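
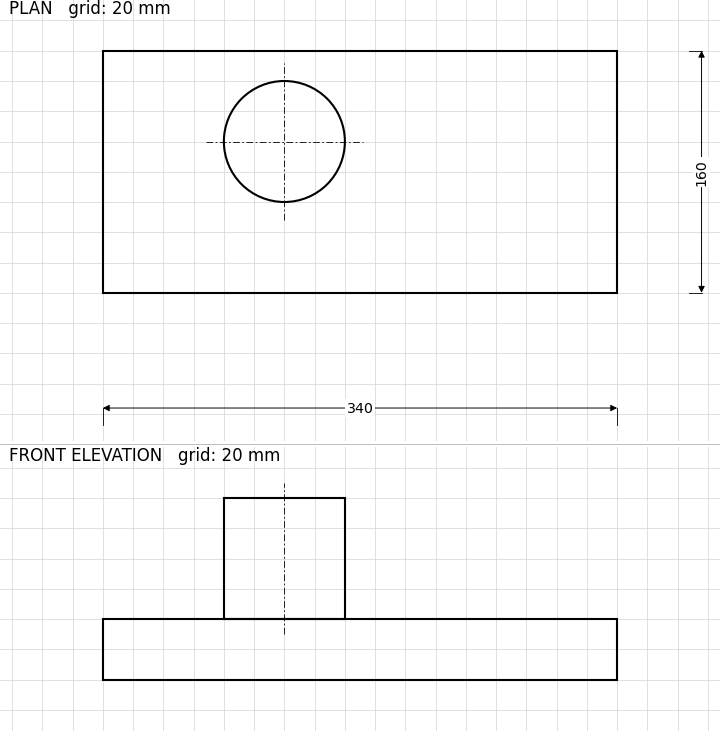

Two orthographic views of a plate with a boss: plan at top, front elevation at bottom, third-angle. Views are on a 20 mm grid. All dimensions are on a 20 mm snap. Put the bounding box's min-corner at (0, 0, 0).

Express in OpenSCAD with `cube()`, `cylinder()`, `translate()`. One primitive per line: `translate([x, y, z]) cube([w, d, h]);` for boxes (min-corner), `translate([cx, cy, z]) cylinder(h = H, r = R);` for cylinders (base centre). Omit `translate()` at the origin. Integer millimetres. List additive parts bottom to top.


cube([340, 160, 40]);
translate([120, 100, 40]) cylinder(h = 80, r = 40);


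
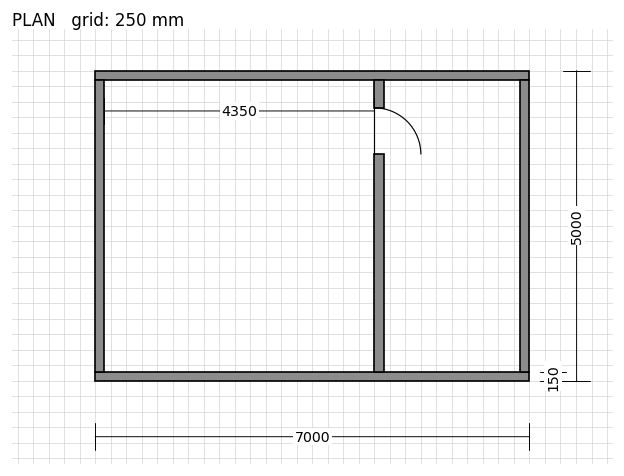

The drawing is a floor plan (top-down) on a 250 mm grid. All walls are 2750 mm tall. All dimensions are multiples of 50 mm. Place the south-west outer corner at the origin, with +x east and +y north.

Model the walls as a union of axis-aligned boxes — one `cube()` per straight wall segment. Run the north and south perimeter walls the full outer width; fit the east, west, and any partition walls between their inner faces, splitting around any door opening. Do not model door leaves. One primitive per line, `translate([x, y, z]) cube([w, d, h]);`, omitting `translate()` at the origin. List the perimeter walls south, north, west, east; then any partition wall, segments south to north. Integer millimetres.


cube([7000, 150, 2750]);
translate([0, 4850, 0]) cube([7000, 150, 2750]);
translate([0, 150, 0]) cube([150, 4700, 2750]);
translate([6850, 150, 0]) cube([150, 4700, 2750]);
translate([4500, 150, 0]) cube([150, 3500, 2750]);
translate([4500, 4400, 0]) cube([150, 450, 2750]);


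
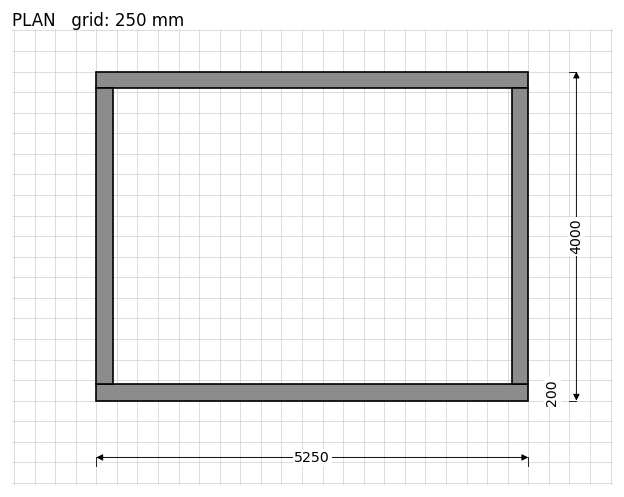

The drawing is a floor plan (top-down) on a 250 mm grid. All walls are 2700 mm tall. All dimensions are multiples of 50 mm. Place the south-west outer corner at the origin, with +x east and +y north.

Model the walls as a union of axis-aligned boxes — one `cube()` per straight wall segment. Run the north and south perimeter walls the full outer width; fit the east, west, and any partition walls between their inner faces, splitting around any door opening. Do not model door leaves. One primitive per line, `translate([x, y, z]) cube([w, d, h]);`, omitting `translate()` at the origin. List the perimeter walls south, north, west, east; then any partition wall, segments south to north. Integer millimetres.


cube([5250, 200, 2700]);
translate([0, 3800, 0]) cube([5250, 200, 2700]);
translate([0, 200, 0]) cube([200, 3600, 2700]);
translate([5050, 200, 0]) cube([200, 3600, 2700]);


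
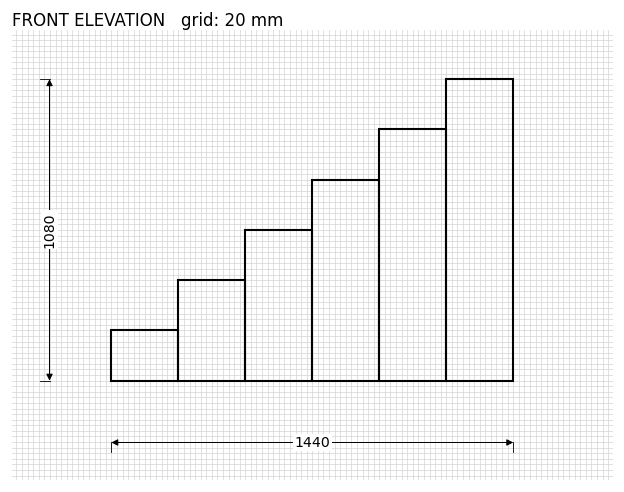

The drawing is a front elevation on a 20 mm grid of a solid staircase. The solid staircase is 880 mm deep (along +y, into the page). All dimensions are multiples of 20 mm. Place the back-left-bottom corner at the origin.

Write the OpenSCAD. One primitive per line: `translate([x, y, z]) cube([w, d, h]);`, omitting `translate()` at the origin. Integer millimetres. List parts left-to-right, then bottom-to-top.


cube([240, 880, 180]);
translate([240, 0, 0]) cube([240, 880, 360]);
translate([480, 0, 0]) cube([240, 880, 540]);
translate([720, 0, 0]) cube([240, 880, 720]);
translate([960, 0, 0]) cube([240, 880, 900]);
translate([1200, 0, 0]) cube([240, 880, 1080]);


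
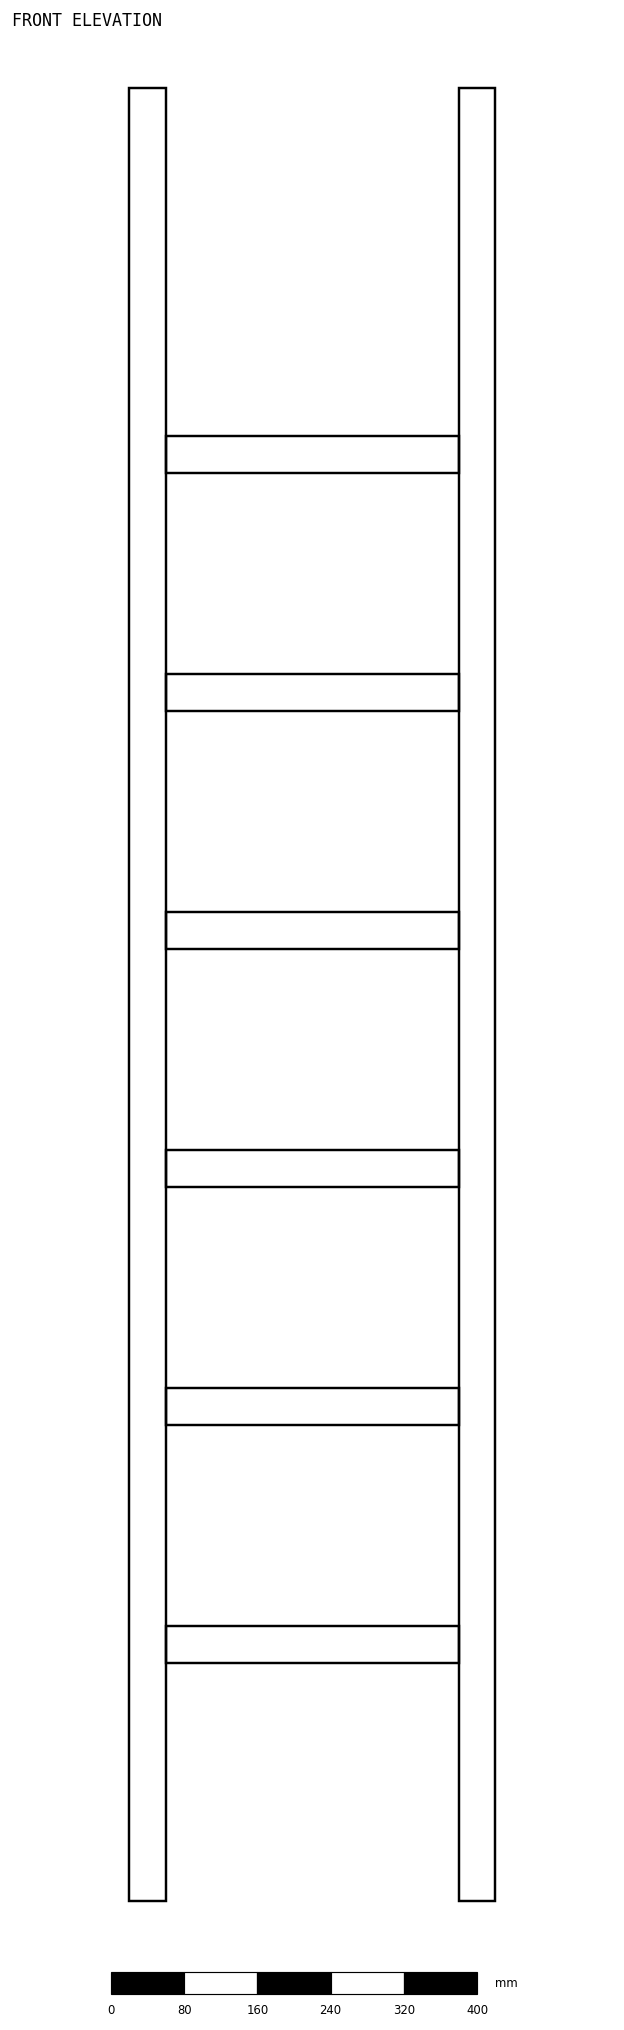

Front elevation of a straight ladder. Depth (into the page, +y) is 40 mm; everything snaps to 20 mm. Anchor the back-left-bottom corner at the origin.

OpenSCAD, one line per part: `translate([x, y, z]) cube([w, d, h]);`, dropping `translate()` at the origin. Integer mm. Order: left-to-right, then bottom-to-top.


cube([40, 40, 1980]);
translate([40, 0, 260]) cube([320, 40, 40]);
translate([40, 0, 520]) cube([320, 40, 40]);
translate([40, 0, 780]) cube([320, 40, 40]);
translate([40, 0, 1040]) cube([320, 40, 40]);
translate([40, 0, 1300]) cube([320, 40, 40]);
translate([40, 0, 1560]) cube([320, 40, 40]);
translate([360, 0, 0]) cube([40, 40, 1980]);


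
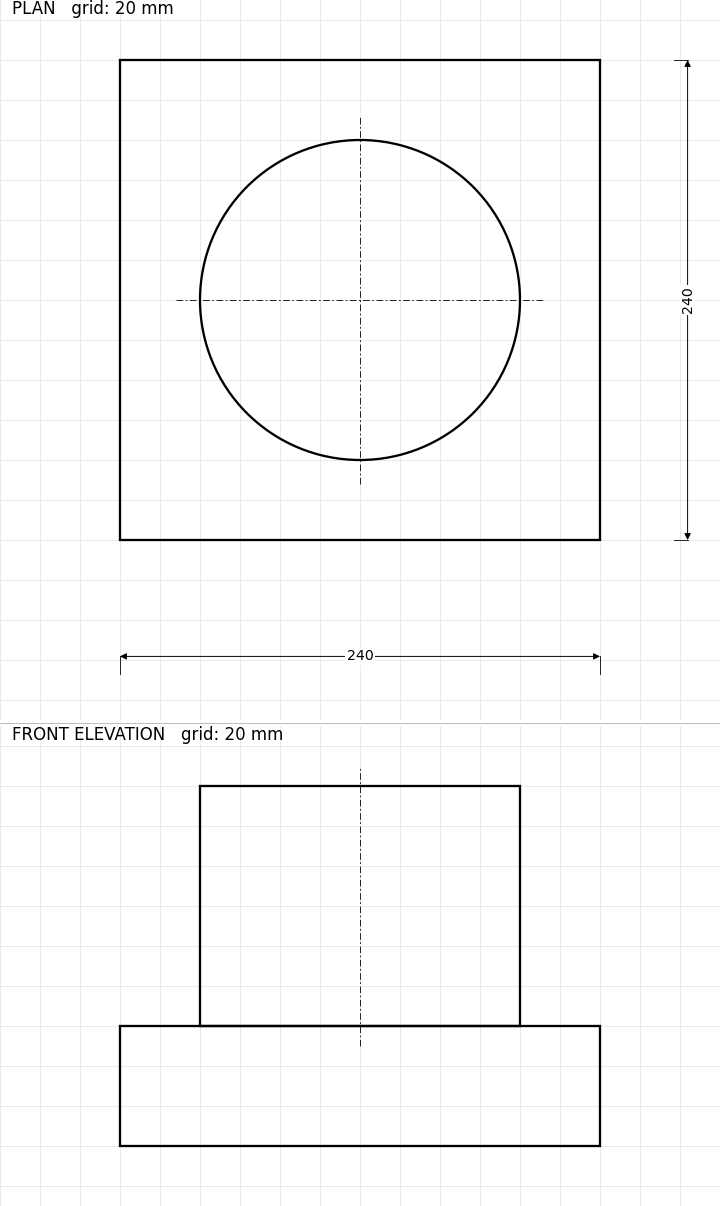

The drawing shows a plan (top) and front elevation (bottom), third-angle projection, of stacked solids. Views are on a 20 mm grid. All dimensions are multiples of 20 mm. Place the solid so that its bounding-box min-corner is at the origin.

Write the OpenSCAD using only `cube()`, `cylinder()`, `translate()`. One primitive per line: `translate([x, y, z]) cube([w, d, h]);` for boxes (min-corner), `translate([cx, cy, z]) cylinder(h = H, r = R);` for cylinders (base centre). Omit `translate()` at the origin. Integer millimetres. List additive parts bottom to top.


cube([240, 240, 60]);
translate([120, 120, 60]) cylinder(h = 120, r = 80);


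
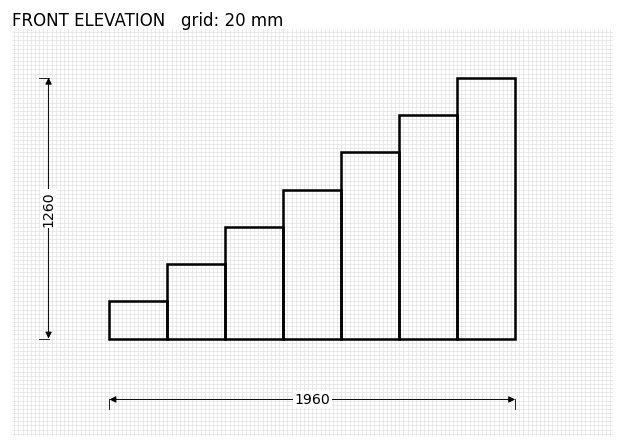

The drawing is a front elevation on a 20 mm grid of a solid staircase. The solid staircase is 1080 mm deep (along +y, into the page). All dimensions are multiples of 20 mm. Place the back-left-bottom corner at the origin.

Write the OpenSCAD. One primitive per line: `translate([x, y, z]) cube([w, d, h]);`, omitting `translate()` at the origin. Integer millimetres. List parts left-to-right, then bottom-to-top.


cube([280, 1080, 180]);
translate([280, 0, 0]) cube([280, 1080, 360]);
translate([560, 0, 0]) cube([280, 1080, 540]);
translate([840, 0, 0]) cube([280, 1080, 720]);
translate([1120, 0, 0]) cube([280, 1080, 900]);
translate([1400, 0, 0]) cube([280, 1080, 1080]);
translate([1680, 0, 0]) cube([280, 1080, 1260]);


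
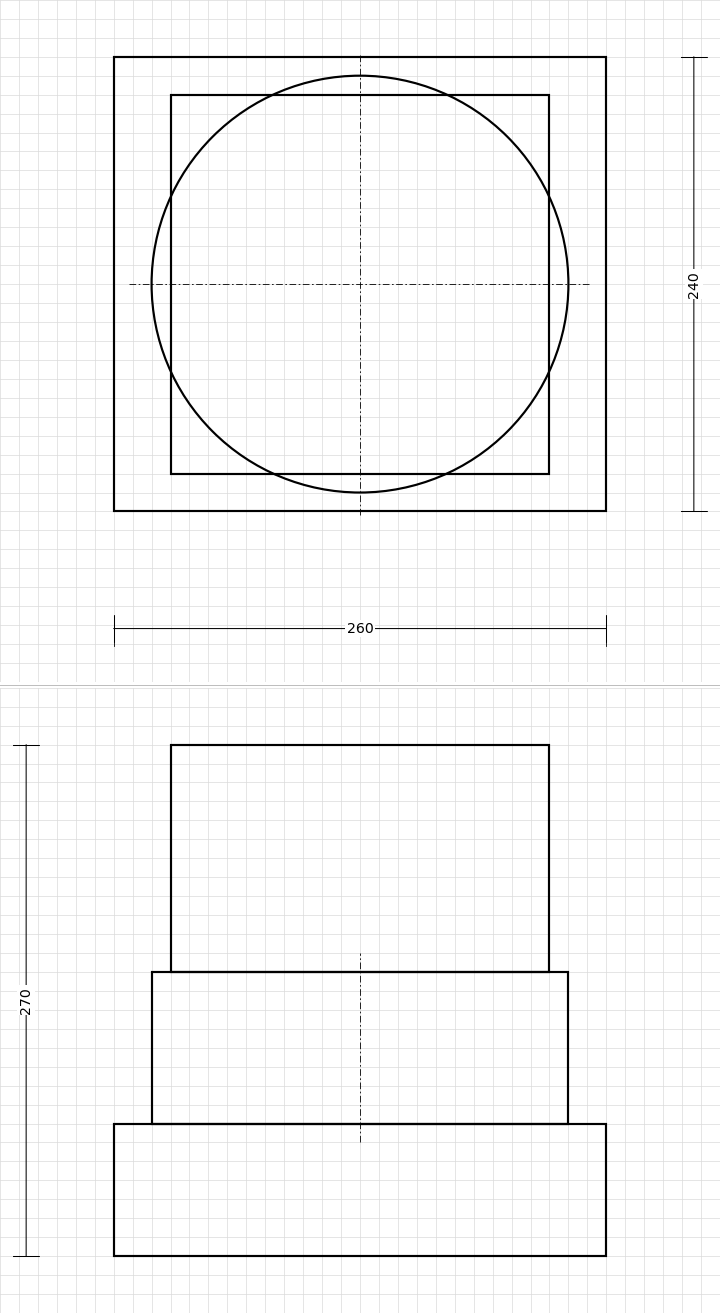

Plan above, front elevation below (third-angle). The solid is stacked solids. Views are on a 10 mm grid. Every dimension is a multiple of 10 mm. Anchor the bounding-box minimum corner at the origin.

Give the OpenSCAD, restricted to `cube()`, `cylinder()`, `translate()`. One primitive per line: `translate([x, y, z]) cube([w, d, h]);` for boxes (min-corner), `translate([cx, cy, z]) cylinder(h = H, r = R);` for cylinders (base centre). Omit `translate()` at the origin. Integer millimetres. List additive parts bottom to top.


cube([260, 240, 70]);
translate([130, 120, 70]) cylinder(h = 80, r = 110);
translate([30, 20, 150]) cube([200, 200, 120]);


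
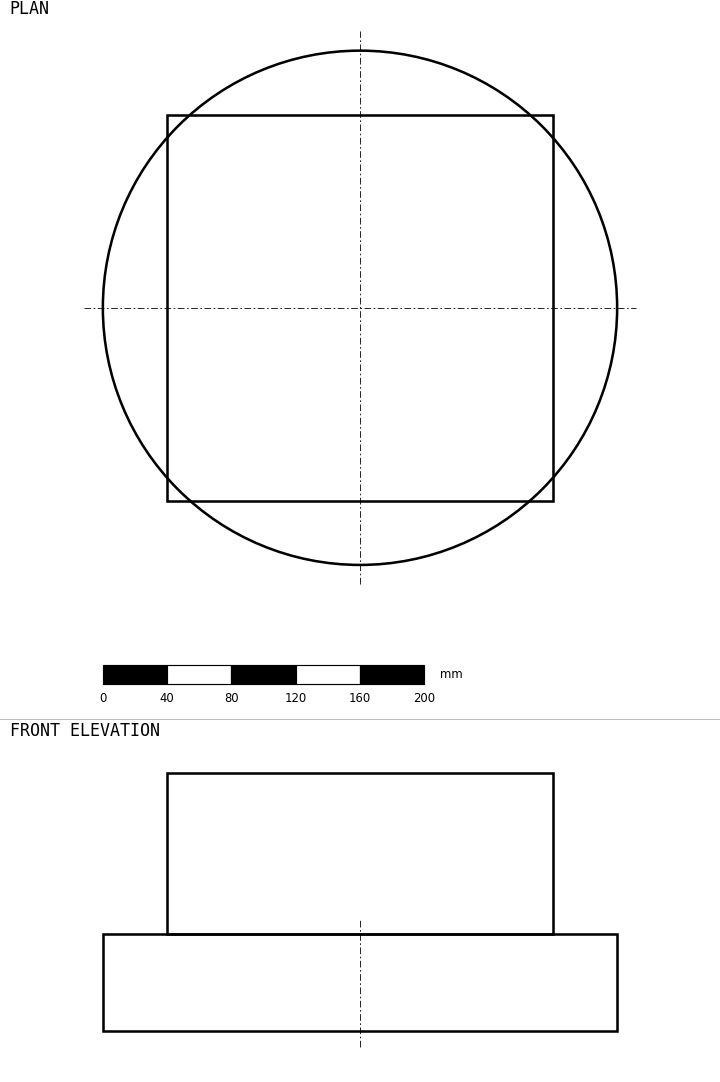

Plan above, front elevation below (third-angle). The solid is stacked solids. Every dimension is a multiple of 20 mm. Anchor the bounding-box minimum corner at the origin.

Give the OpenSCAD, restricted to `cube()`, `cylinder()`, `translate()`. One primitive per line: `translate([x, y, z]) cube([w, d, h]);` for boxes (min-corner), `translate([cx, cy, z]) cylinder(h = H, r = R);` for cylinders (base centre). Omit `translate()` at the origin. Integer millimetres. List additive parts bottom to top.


translate([160, 160, 0]) cylinder(h = 60, r = 160);
translate([40, 40, 60]) cube([240, 240, 100]);


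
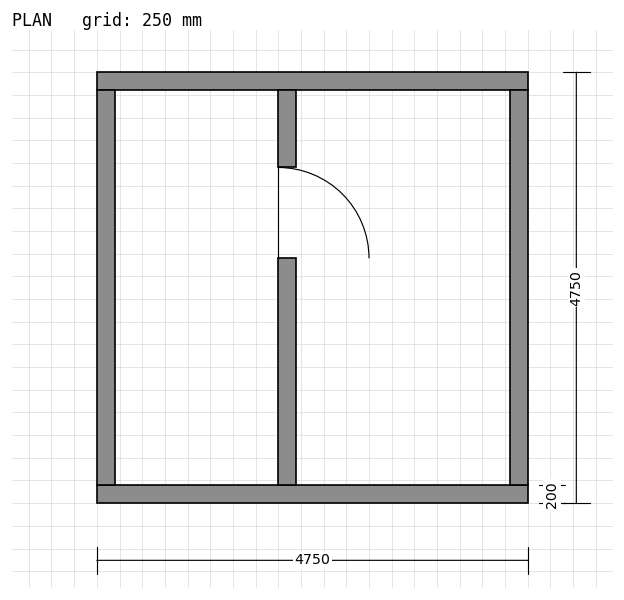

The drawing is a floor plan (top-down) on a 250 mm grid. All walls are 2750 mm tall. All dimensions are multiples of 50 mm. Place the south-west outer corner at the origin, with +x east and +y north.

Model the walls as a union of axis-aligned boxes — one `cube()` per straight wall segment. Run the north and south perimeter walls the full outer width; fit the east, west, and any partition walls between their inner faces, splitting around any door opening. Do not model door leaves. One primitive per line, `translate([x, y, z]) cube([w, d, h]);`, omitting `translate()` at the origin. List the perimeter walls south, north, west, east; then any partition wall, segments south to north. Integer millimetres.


cube([4750, 200, 2750]);
translate([0, 4550, 0]) cube([4750, 200, 2750]);
translate([0, 200, 0]) cube([200, 4350, 2750]);
translate([4550, 200, 0]) cube([200, 4350, 2750]);
translate([2000, 200, 0]) cube([200, 2500, 2750]);
translate([2000, 3700, 0]) cube([200, 850, 2750]);


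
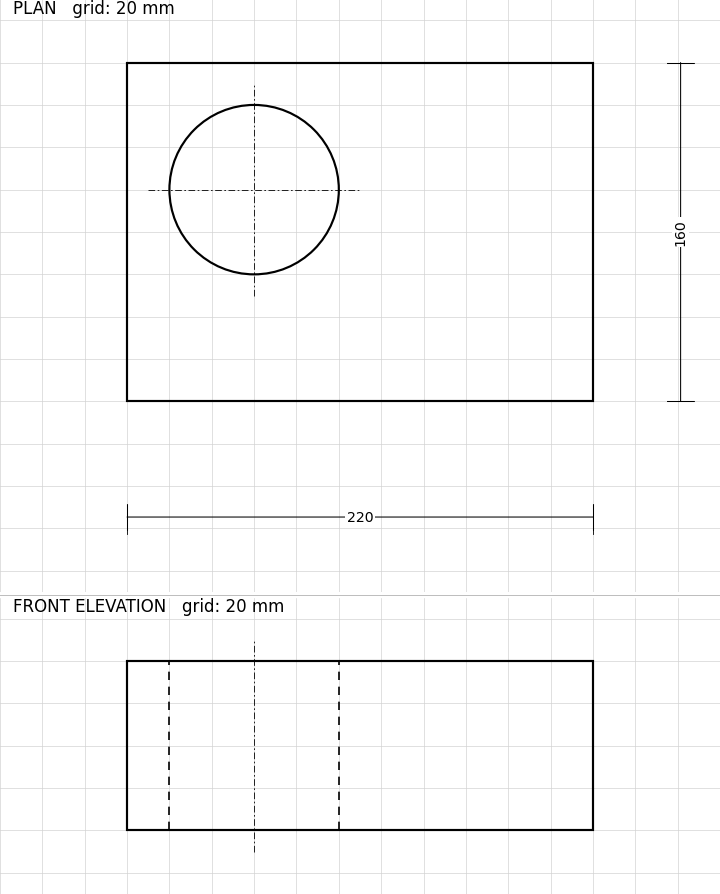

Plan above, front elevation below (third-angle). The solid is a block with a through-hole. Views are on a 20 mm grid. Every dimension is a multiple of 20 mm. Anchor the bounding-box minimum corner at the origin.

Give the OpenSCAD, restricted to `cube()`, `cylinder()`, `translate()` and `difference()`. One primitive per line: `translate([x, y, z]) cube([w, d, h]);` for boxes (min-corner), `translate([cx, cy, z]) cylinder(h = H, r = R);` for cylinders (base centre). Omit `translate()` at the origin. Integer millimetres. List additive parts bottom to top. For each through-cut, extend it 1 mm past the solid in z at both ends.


difference() {
  cube([220, 160, 80]);
  translate([60, 100, -1]) cylinder(h = 82, r = 40);
}


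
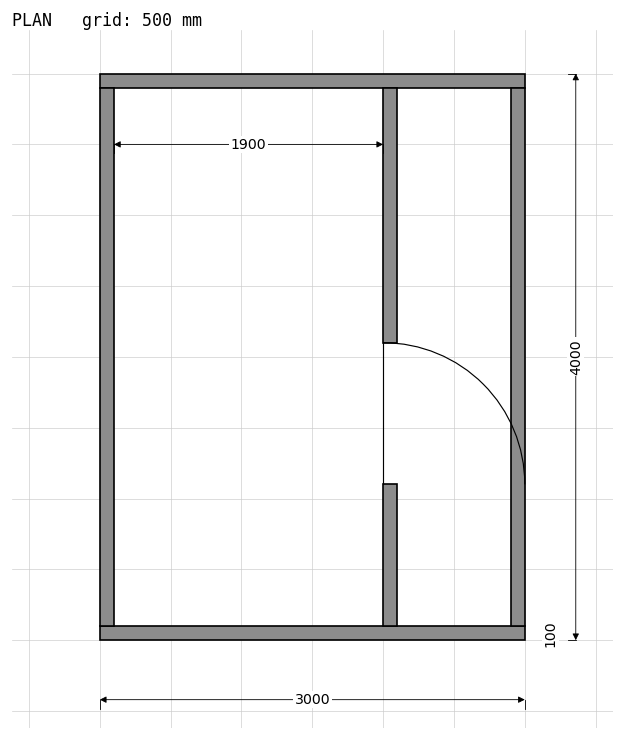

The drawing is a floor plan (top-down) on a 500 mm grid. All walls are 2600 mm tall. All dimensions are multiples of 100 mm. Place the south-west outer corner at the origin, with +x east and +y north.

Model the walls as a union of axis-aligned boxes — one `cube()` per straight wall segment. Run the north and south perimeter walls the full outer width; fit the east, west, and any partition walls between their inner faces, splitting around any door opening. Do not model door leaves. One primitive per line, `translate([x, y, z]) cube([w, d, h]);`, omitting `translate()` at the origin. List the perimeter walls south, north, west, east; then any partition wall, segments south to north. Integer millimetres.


cube([3000, 100, 2600]);
translate([0, 3900, 0]) cube([3000, 100, 2600]);
translate([0, 100, 0]) cube([100, 3800, 2600]);
translate([2900, 100, 0]) cube([100, 3800, 2600]);
translate([2000, 100, 0]) cube([100, 1000, 2600]);
translate([2000, 2100, 0]) cube([100, 1800, 2600]);


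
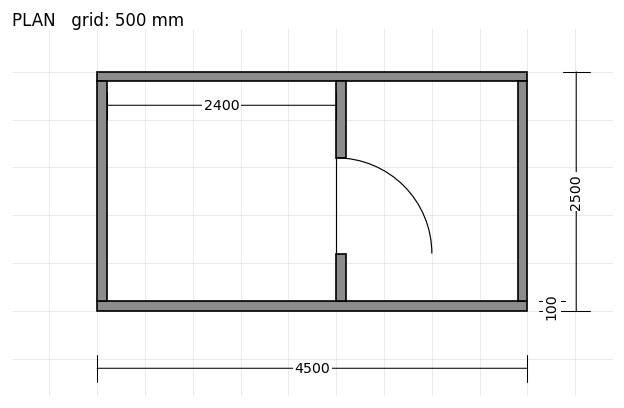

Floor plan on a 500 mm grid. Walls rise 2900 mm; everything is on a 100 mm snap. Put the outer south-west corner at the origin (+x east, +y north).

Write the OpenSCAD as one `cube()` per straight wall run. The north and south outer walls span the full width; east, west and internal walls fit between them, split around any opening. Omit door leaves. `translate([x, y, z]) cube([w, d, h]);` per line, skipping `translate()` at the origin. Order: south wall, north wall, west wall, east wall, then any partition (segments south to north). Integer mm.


cube([4500, 100, 2900]);
translate([0, 2400, 0]) cube([4500, 100, 2900]);
translate([0, 100, 0]) cube([100, 2300, 2900]);
translate([4400, 100, 0]) cube([100, 2300, 2900]);
translate([2500, 100, 0]) cube([100, 500, 2900]);
translate([2500, 1600, 0]) cube([100, 800, 2900]);


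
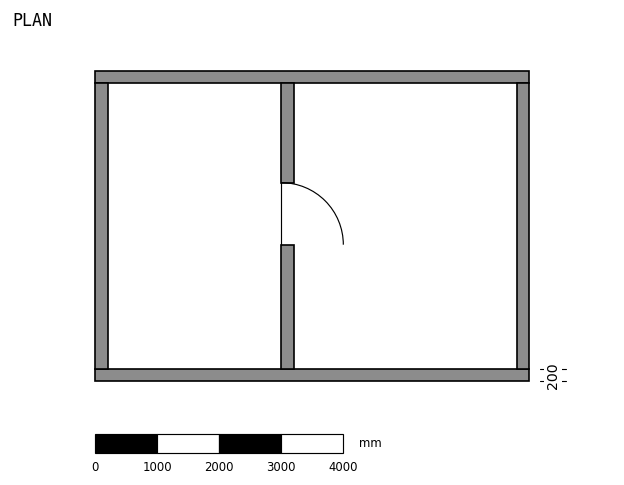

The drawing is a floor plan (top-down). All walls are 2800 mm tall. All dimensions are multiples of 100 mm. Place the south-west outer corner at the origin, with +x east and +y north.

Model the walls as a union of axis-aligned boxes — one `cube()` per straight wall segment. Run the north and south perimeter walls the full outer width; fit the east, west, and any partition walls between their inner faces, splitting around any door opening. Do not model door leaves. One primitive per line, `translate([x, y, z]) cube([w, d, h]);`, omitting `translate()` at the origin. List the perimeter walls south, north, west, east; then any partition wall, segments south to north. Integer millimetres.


cube([7000, 200, 2800]);
translate([0, 4800, 0]) cube([7000, 200, 2800]);
translate([0, 200, 0]) cube([200, 4600, 2800]);
translate([6800, 200, 0]) cube([200, 4600, 2800]);
translate([3000, 200, 0]) cube([200, 2000, 2800]);
translate([3000, 3200, 0]) cube([200, 1600, 2800]);


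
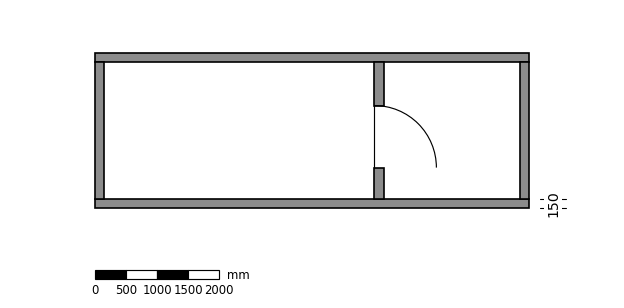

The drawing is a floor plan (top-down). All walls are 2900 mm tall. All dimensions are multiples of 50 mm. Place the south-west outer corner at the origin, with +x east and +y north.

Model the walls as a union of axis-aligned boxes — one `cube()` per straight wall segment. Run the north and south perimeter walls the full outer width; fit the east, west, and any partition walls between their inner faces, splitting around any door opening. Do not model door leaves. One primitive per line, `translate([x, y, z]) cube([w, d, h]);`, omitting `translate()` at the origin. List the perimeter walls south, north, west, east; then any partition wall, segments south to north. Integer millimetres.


cube([7000, 150, 2900]);
translate([0, 2350, 0]) cube([7000, 150, 2900]);
translate([0, 150, 0]) cube([150, 2200, 2900]);
translate([6850, 150, 0]) cube([150, 2200, 2900]);
translate([4500, 150, 0]) cube([150, 500, 2900]);
translate([4500, 1650, 0]) cube([150, 700, 2900]);


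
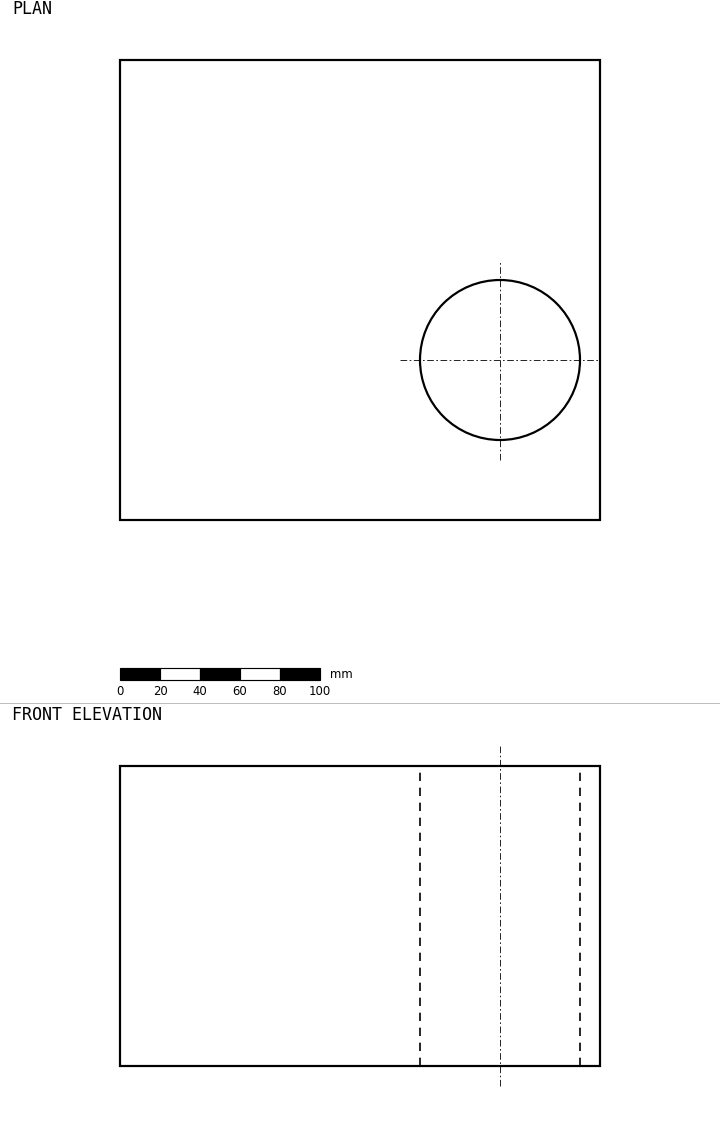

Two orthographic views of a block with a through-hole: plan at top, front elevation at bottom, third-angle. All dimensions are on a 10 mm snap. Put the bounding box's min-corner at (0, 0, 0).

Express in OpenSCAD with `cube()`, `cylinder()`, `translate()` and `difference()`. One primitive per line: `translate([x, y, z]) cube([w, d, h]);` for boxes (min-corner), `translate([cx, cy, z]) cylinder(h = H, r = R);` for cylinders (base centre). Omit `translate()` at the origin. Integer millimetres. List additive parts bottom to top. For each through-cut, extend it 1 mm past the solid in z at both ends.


difference() {
  cube([240, 230, 150]);
  translate([190, 80, -1]) cylinder(h = 152, r = 40);
}


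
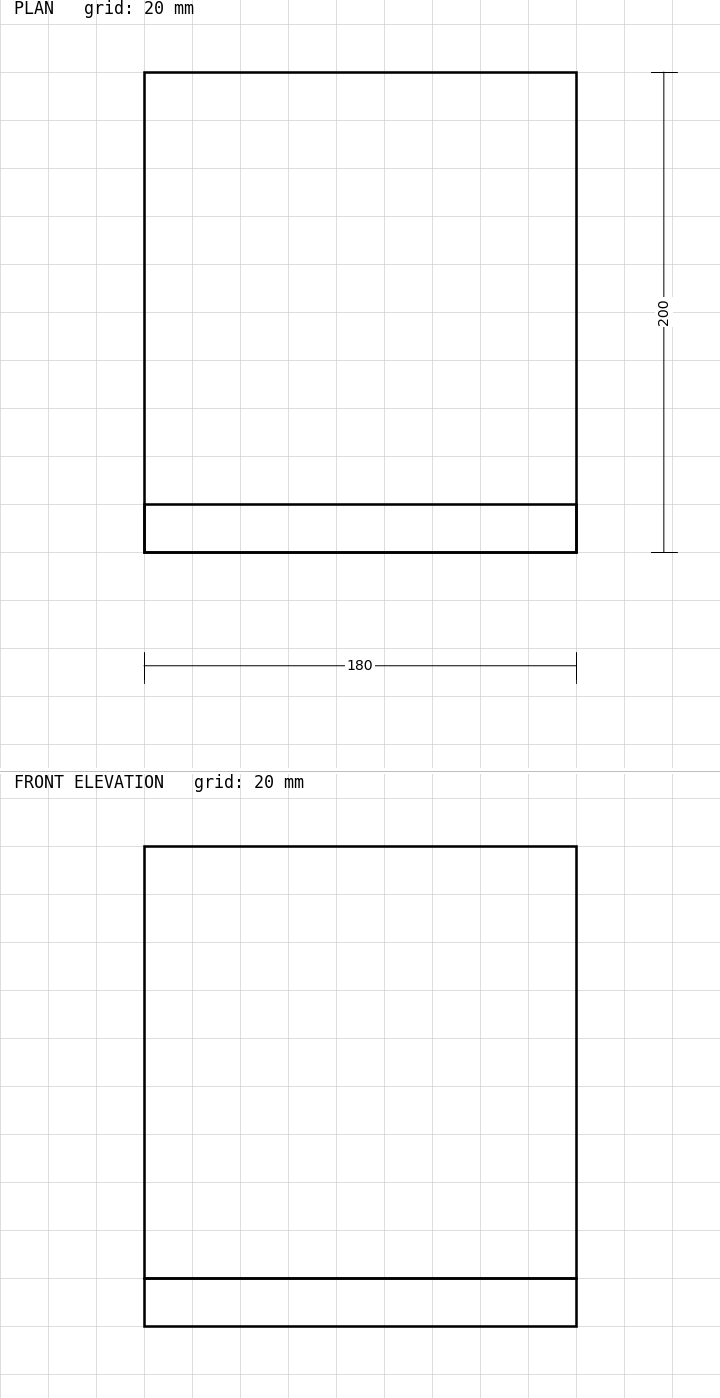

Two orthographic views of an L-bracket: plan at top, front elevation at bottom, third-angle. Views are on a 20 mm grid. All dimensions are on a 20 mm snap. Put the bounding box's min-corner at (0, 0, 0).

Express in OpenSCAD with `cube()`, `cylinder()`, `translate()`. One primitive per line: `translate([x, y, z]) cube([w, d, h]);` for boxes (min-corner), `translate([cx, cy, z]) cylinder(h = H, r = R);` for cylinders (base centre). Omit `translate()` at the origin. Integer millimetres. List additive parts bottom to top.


cube([180, 200, 20]);
translate([0, 0, 20]) cube([180, 20, 180]);


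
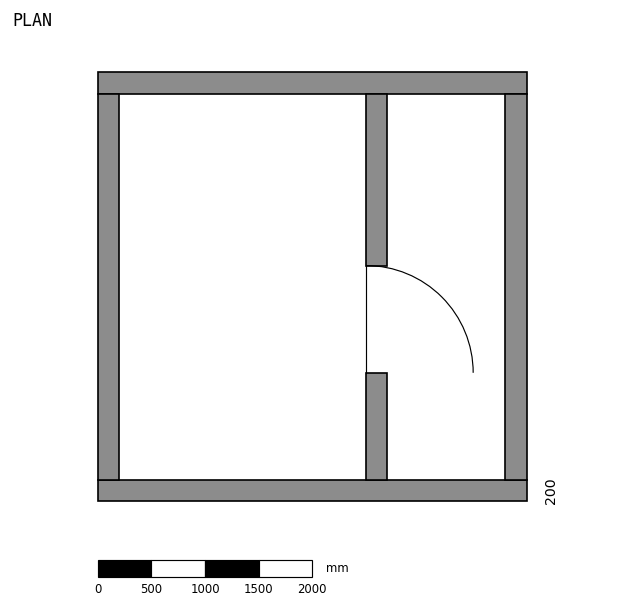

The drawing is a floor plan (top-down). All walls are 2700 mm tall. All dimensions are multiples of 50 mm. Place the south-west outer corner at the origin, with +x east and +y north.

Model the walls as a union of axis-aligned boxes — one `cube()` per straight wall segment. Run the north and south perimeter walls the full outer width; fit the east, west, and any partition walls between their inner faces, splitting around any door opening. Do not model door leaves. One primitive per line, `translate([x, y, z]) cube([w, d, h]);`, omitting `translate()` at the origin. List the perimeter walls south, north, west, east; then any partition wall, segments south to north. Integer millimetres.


cube([4000, 200, 2700]);
translate([0, 3800, 0]) cube([4000, 200, 2700]);
translate([0, 200, 0]) cube([200, 3600, 2700]);
translate([3800, 200, 0]) cube([200, 3600, 2700]);
translate([2500, 200, 0]) cube([200, 1000, 2700]);
translate([2500, 2200, 0]) cube([200, 1600, 2700]);


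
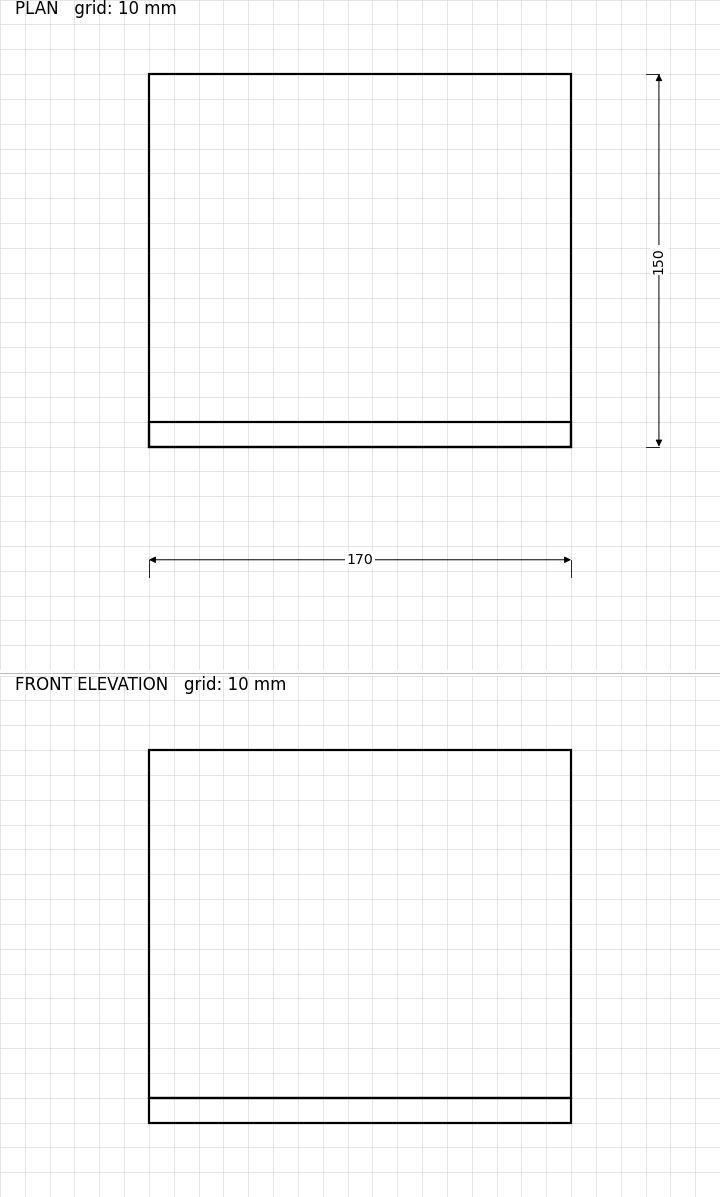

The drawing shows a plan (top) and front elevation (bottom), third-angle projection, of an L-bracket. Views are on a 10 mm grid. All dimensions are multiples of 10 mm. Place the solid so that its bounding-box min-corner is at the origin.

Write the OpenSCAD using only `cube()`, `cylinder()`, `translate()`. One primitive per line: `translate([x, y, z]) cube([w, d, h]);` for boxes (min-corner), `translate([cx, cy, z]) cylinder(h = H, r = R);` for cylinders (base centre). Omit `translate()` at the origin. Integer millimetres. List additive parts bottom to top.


cube([170, 150, 10]);
translate([0, 0, 10]) cube([170, 10, 140]);


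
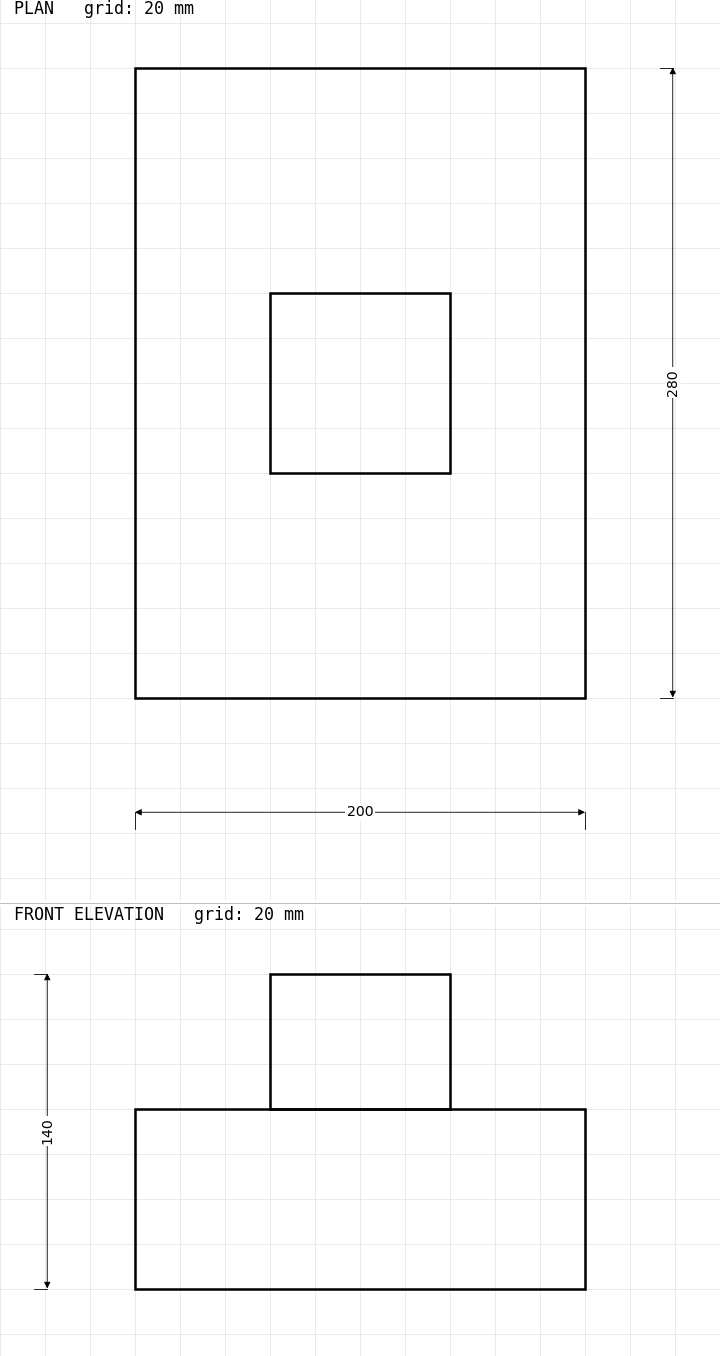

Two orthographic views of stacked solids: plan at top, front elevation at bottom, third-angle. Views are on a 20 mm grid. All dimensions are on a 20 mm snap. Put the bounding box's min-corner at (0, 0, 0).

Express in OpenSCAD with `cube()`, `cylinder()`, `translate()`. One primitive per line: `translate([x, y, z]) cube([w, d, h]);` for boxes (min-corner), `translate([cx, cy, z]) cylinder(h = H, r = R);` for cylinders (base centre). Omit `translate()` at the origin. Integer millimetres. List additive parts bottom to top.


cube([200, 280, 80]);
translate([60, 100, 80]) cube([80, 80, 60]);


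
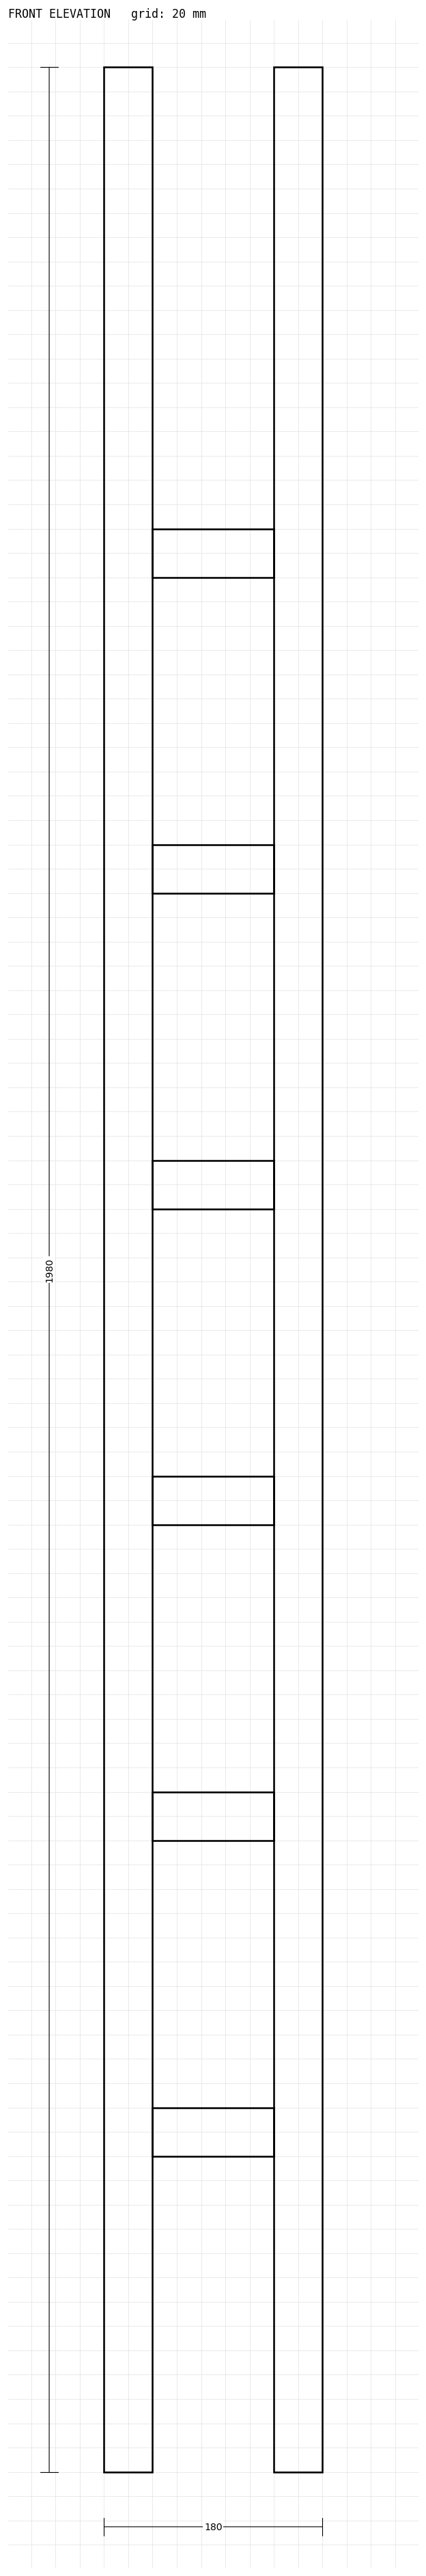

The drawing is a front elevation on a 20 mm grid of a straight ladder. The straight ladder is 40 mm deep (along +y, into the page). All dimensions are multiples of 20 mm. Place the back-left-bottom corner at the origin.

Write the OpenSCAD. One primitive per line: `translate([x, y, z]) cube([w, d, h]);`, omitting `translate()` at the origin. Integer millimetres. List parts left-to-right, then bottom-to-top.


cube([40, 40, 1980]);
translate([40, 0, 260]) cube([100, 40, 40]);
translate([40, 0, 520]) cube([100, 40, 40]);
translate([40, 0, 780]) cube([100, 40, 40]);
translate([40, 0, 1040]) cube([100, 40, 40]);
translate([40, 0, 1300]) cube([100, 40, 40]);
translate([40, 0, 1560]) cube([100, 40, 40]);
translate([140, 0, 0]) cube([40, 40, 1980]);


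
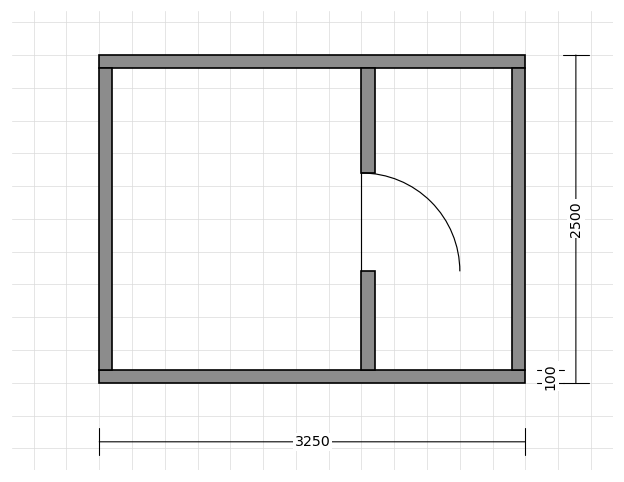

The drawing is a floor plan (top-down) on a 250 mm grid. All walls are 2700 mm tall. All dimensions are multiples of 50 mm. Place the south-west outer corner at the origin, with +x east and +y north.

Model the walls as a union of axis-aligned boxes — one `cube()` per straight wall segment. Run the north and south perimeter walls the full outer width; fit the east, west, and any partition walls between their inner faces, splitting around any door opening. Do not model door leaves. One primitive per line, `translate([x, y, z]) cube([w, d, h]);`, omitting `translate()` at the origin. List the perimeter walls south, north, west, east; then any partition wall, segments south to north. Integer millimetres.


cube([3250, 100, 2700]);
translate([0, 2400, 0]) cube([3250, 100, 2700]);
translate([0, 100, 0]) cube([100, 2300, 2700]);
translate([3150, 100, 0]) cube([100, 2300, 2700]);
translate([2000, 100, 0]) cube([100, 750, 2700]);
translate([2000, 1600, 0]) cube([100, 800, 2700]);


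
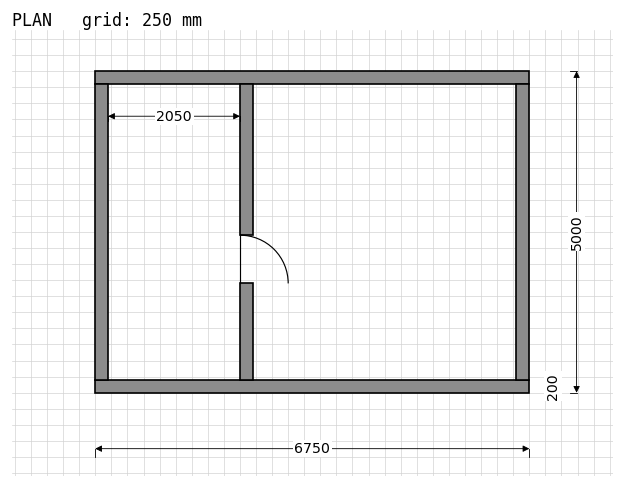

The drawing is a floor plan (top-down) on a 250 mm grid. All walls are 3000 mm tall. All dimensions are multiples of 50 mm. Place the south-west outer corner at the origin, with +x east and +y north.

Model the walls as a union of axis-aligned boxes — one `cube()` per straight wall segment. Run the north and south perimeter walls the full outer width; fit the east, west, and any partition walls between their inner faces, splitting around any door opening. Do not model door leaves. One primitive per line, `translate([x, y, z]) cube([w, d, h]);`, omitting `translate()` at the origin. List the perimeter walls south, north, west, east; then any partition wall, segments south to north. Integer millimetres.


cube([6750, 200, 3000]);
translate([0, 4800, 0]) cube([6750, 200, 3000]);
translate([0, 200, 0]) cube([200, 4600, 3000]);
translate([6550, 200, 0]) cube([200, 4600, 3000]);
translate([2250, 200, 0]) cube([200, 1500, 3000]);
translate([2250, 2450, 0]) cube([200, 2350, 3000]);


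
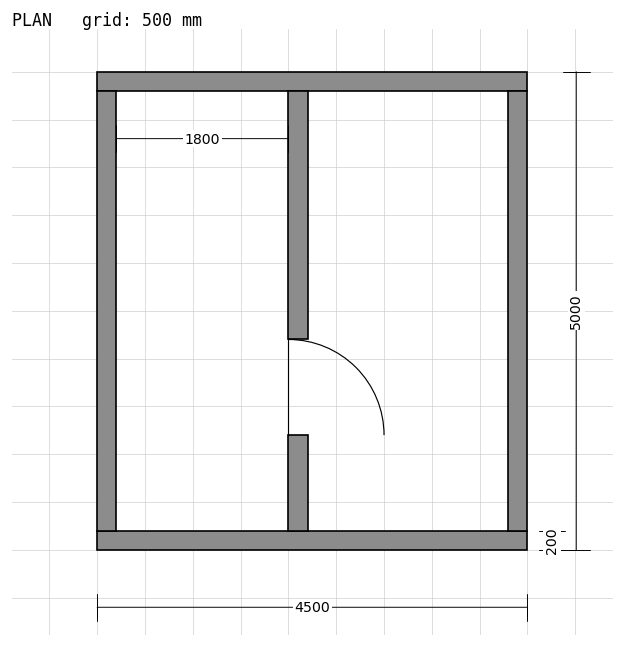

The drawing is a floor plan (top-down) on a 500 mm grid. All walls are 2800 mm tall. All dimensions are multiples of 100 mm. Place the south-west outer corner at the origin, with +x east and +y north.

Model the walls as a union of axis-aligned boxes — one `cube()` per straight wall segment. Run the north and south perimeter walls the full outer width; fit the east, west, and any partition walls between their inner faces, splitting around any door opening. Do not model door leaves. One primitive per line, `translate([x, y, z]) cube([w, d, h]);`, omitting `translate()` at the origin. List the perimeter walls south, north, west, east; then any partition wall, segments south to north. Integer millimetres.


cube([4500, 200, 2800]);
translate([0, 4800, 0]) cube([4500, 200, 2800]);
translate([0, 200, 0]) cube([200, 4600, 2800]);
translate([4300, 200, 0]) cube([200, 4600, 2800]);
translate([2000, 200, 0]) cube([200, 1000, 2800]);
translate([2000, 2200, 0]) cube([200, 2600, 2800]);


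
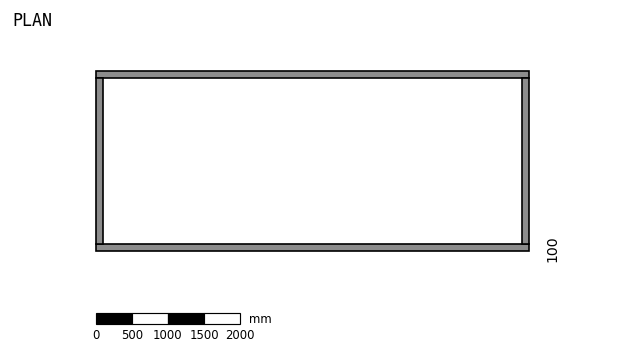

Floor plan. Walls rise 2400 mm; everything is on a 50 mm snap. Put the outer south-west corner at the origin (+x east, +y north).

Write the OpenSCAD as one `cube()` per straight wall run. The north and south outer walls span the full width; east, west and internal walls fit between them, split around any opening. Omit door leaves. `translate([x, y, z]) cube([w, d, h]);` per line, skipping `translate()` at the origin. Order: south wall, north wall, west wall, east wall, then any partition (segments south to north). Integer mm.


cube([6000, 100, 2400]);
translate([0, 2400, 0]) cube([6000, 100, 2400]);
translate([0, 100, 0]) cube([100, 2300, 2400]);
translate([5900, 100, 0]) cube([100, 2300, 2400]);


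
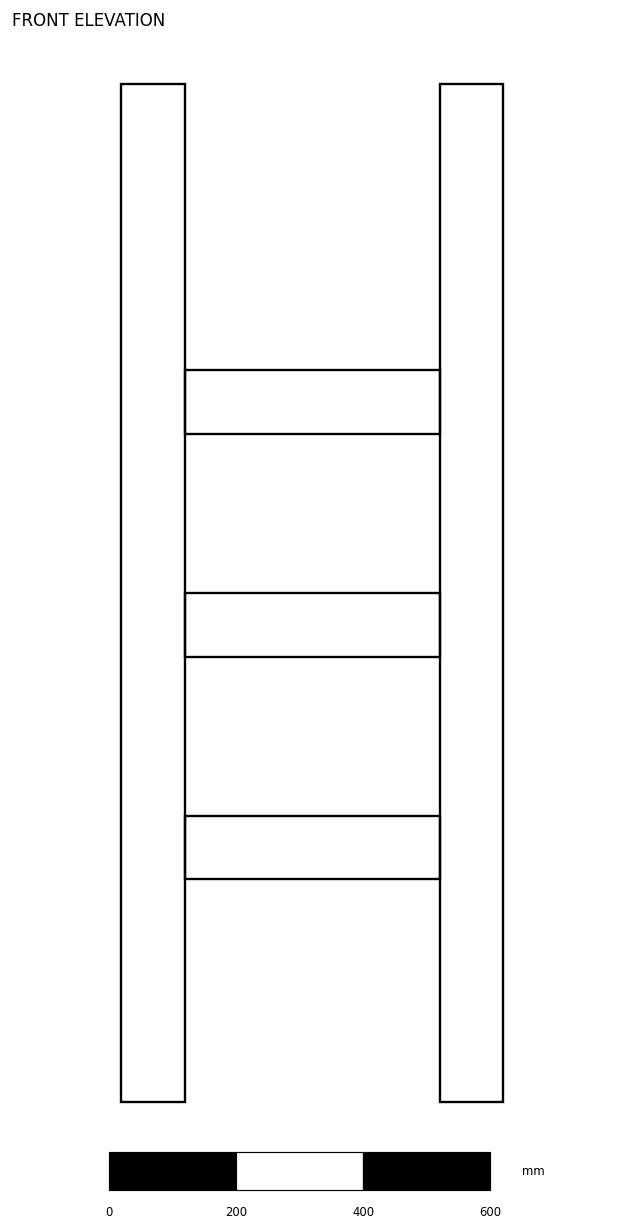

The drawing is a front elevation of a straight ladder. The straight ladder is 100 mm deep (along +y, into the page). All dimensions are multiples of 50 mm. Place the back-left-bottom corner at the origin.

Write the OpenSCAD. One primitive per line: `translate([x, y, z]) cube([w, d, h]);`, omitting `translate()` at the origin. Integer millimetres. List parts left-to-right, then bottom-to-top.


cube([100, 100, 1600]);
translate([100, 0, 350]) cube([400, 100, 100]);
translate([100, 0, 700]) cube([400, 100, 100]);
translate([100, 0, 1050]) cube([400, 100, 100]);
translate([500, 0, 0]) cube([100, 100, 1600]);


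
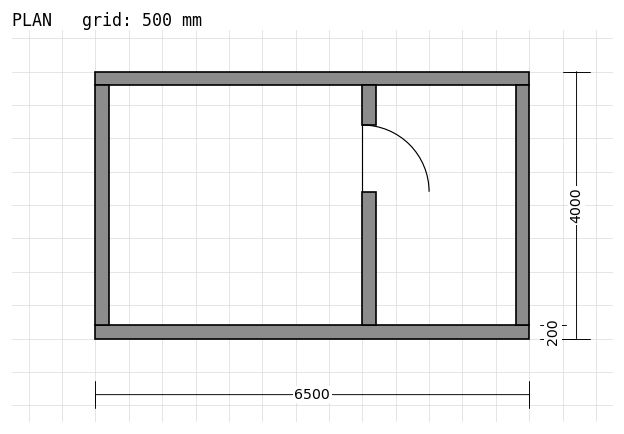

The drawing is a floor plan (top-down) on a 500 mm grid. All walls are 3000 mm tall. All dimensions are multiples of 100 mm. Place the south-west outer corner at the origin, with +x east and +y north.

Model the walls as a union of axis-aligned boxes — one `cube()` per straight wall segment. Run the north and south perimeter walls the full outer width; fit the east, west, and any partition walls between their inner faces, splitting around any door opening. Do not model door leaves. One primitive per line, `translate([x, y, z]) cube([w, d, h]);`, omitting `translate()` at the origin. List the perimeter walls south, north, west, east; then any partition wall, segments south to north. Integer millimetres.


cube([6500, 200, 3000]);
translate([0, 3800, 0]) cube([6500, 200, 3000]);
translate([0, 200, 0]) cube([200, 3600, 3000]);
translate([6300, 200, 0]) cube([200, 3600, 3000]);
translate([4000, 200, 0]) cube([200, 2000, 3000]);
translate([4000, 3200, 0]) cube([200, 600, 3000]);


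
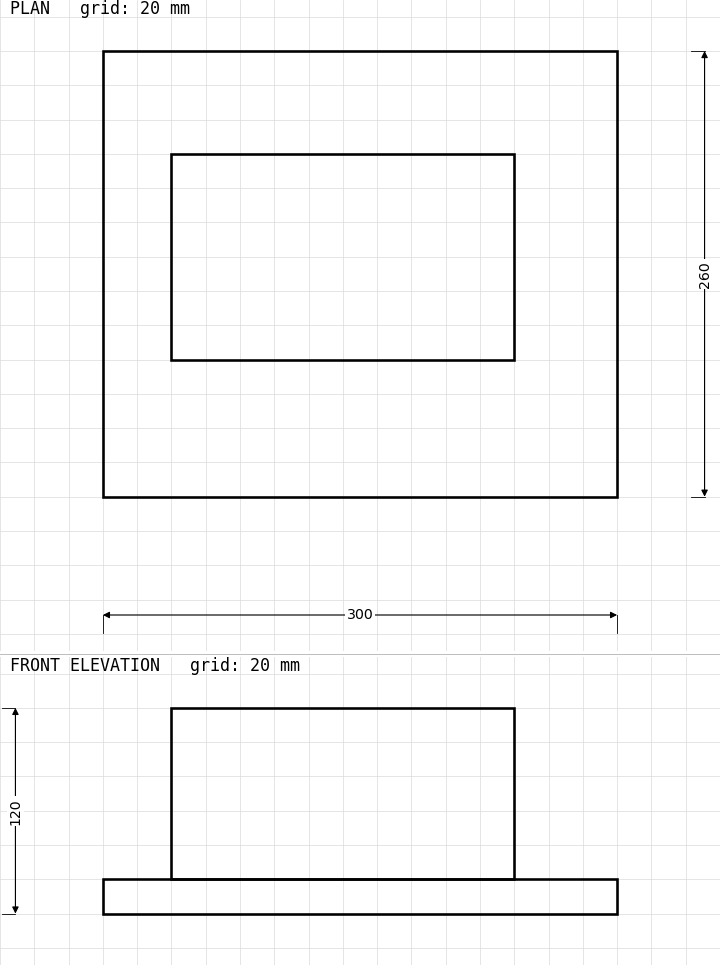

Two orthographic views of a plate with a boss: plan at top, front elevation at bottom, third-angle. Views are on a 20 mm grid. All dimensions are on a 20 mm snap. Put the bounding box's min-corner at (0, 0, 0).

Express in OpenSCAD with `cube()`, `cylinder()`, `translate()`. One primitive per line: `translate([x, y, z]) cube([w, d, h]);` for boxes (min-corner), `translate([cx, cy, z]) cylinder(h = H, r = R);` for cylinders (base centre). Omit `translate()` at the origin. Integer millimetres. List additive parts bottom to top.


cube([300, 260, 20]);
translate([40, 80, 20]) cube([200, 120, 100]);


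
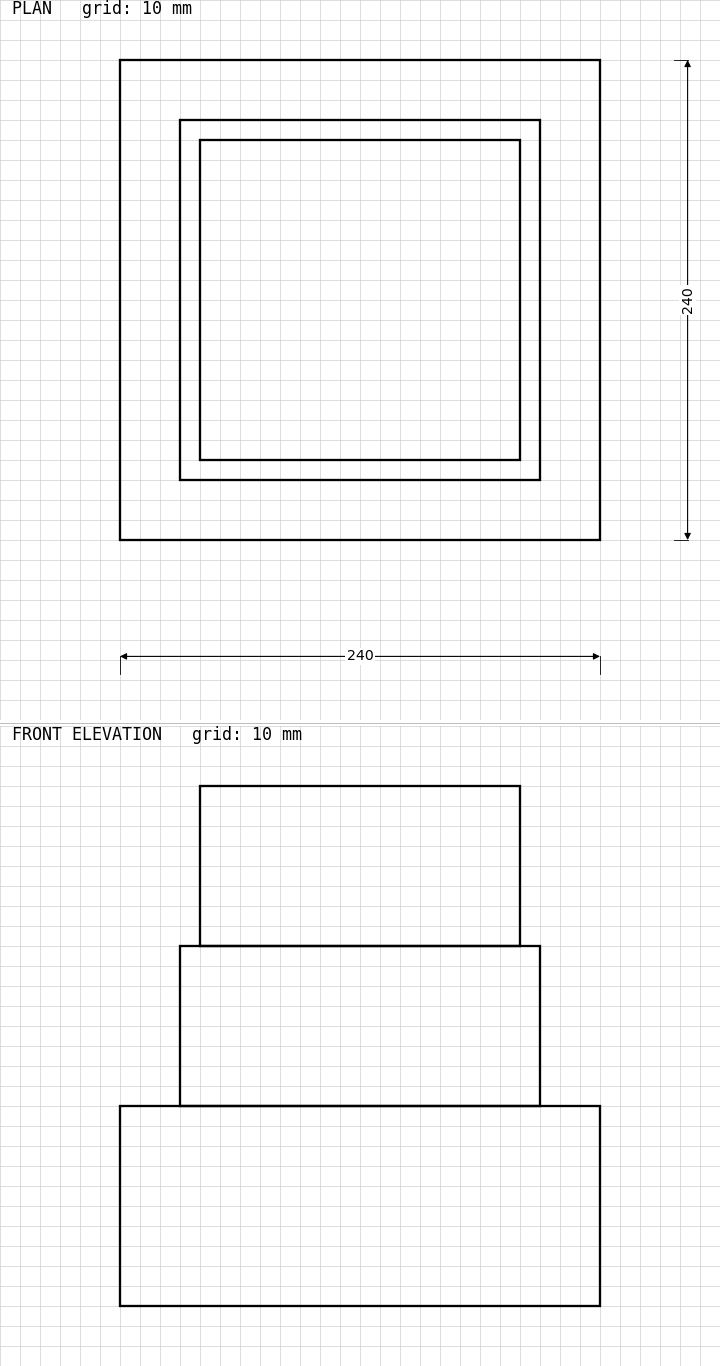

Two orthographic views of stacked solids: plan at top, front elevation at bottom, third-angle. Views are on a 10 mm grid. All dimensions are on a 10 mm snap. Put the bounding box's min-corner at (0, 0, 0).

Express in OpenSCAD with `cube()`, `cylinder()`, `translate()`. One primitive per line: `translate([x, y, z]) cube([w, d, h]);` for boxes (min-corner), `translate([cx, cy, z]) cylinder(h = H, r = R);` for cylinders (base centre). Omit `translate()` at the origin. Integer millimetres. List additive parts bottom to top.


cube([240, 240, 100]);
translate([30, 30, 100]) cube([180, 180, 80]);
translate([40, 40, 180]) cube([160, 160, 80]);


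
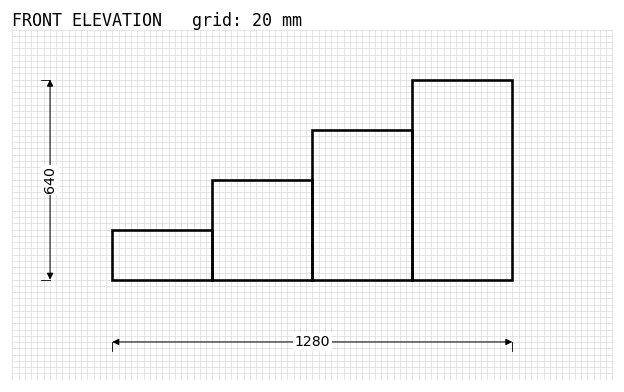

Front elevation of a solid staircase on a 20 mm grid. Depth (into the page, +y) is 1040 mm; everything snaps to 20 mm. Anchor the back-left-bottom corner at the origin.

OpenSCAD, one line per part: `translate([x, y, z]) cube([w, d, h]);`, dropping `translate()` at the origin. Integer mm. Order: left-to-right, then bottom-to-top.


cube([320, 1040, 160]);
translate([320, 0, 0]) cube([320, 1040, 320]);
translate([640, 0, 0]) cube([320, 1040, 480]);
translate([960, 0, 0]) cube([320, 1040, 640]);


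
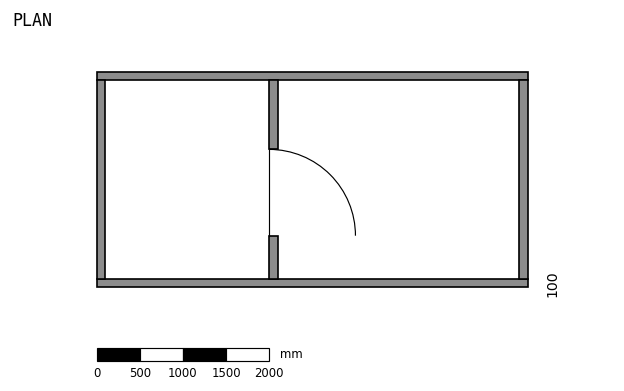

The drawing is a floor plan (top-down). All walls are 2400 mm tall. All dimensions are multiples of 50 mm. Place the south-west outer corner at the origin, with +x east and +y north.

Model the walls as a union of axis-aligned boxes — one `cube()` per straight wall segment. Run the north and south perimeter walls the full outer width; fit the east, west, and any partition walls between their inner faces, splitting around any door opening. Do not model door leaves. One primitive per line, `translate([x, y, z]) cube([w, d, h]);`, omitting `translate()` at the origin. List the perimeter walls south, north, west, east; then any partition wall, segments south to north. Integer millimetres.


cube([5000, 100, 2400]);
translate([0, 2400, 0]) cube([5000, 100, 2400]);
translate([0, 100, 0]) cube([100, 2300, 2400]);
translate([4900, 100, 0]) cube([100, 2300, 2400]);
translate([2000, 100, 0]) cube([100, 500, 2400]);
translate([2000, 1600, 0]) cube([100, 800, 2400]);


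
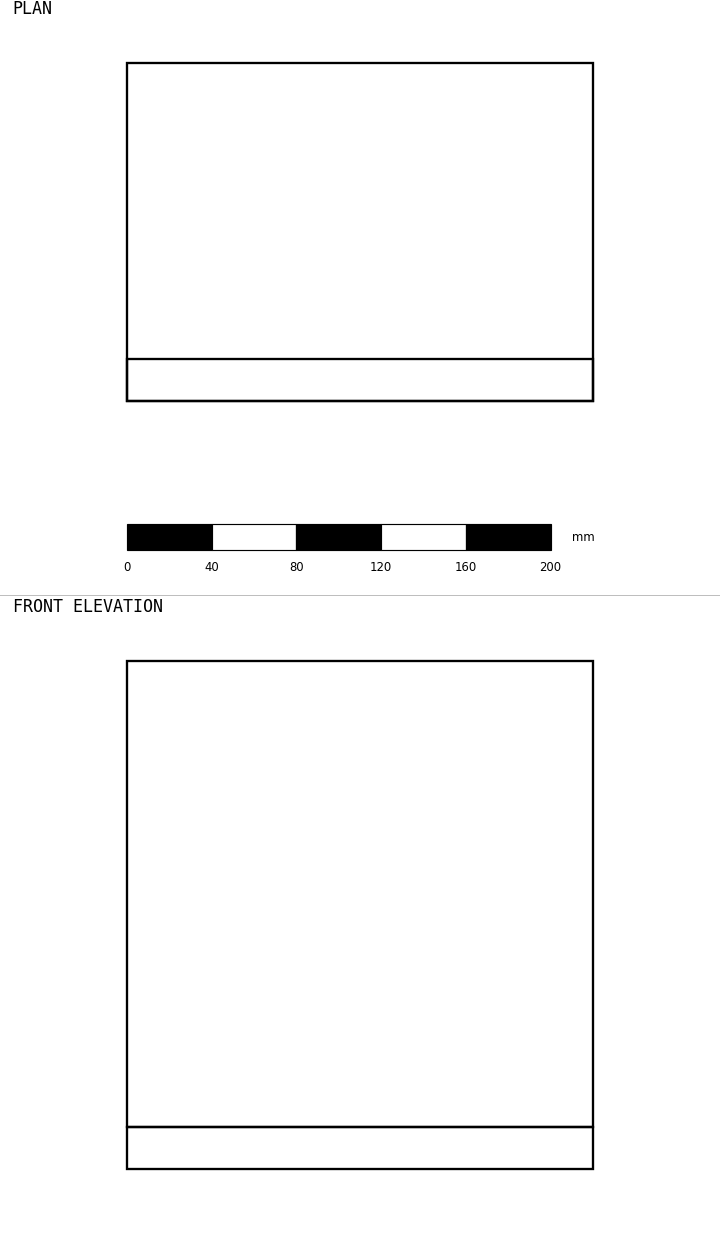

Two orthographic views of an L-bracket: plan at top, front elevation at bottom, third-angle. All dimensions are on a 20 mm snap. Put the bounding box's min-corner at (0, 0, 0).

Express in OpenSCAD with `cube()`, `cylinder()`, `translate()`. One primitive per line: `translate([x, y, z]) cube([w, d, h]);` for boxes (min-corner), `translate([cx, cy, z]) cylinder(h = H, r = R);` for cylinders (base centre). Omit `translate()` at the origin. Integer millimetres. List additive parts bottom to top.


cube([220, 160, 20]);
translate([0, 0, 20]) cube([220, 20, 220]);


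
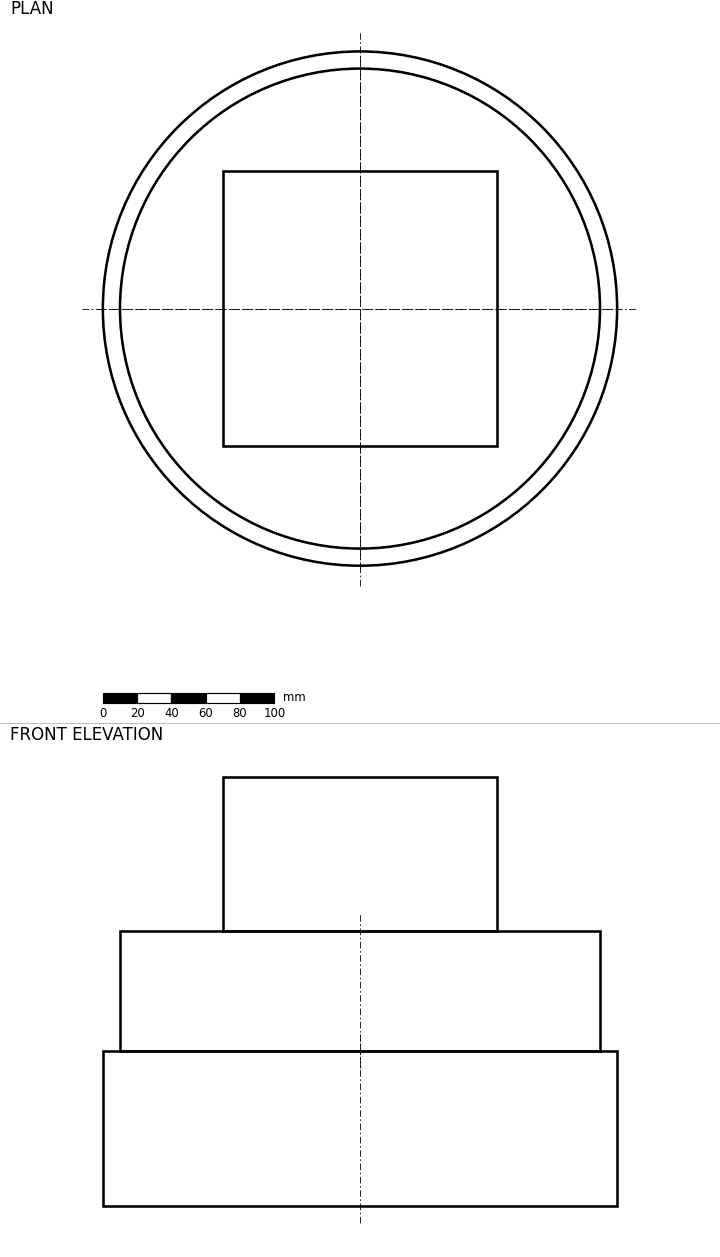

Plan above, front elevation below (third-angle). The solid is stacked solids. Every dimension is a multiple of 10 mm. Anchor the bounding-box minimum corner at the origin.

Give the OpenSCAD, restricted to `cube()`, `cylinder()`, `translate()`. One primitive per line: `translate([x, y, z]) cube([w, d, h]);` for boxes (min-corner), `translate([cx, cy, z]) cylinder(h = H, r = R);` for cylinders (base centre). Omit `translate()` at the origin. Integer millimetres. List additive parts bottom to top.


translate([150, 150, 0]) cylinder(h = 90, r = 150);
translate([150, 150, 90]) cylinder(h = 70, r = 140);
translate([70, 70, 160]) cube([160, 160, 90]);


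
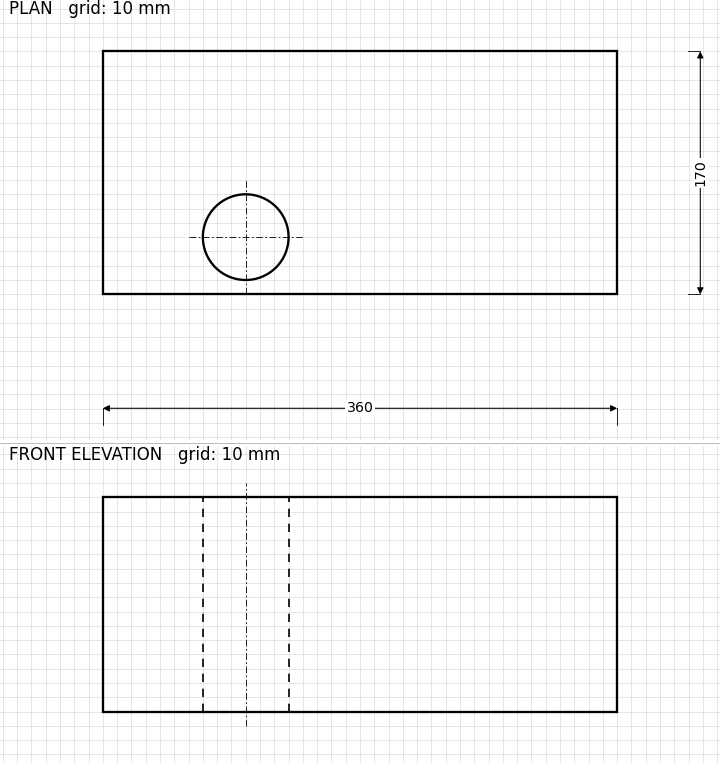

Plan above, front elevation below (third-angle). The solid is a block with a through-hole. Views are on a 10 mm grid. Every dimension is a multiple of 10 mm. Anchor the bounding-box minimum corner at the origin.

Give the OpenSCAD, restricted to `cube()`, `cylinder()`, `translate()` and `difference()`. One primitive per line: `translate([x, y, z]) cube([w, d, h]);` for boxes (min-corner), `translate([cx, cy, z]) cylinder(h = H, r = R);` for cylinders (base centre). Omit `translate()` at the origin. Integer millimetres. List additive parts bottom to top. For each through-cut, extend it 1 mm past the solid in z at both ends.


difference() {
  cube([360, 170, 150]);
  translate([100, 40, -1]) cylinder(h = 152, r = 30);
}


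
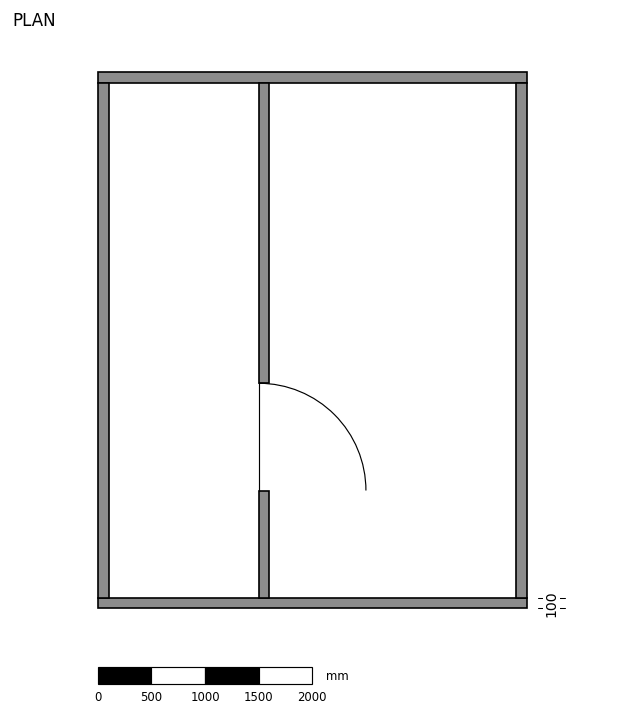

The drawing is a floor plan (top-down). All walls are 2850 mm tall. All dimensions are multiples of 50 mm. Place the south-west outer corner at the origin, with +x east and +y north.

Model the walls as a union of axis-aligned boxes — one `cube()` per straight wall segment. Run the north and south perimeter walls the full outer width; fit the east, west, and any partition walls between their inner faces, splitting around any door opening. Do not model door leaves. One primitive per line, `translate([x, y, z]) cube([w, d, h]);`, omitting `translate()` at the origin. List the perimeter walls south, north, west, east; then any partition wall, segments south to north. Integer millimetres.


cube([4000, 100, 2850]);
translate([0, 4900, 0]) cube([4000, 100, 2850]);
translate([0, 100, 0]) cube([100, 4800, 2850]);
translate([3900, 100, 0]) cube([100, 4800, 2850]);
translate([1500, 100, 0]) cube([100, 1000, 2850]);
translate([1500, 2100, 0]) cube([100, 2800, 2850]);


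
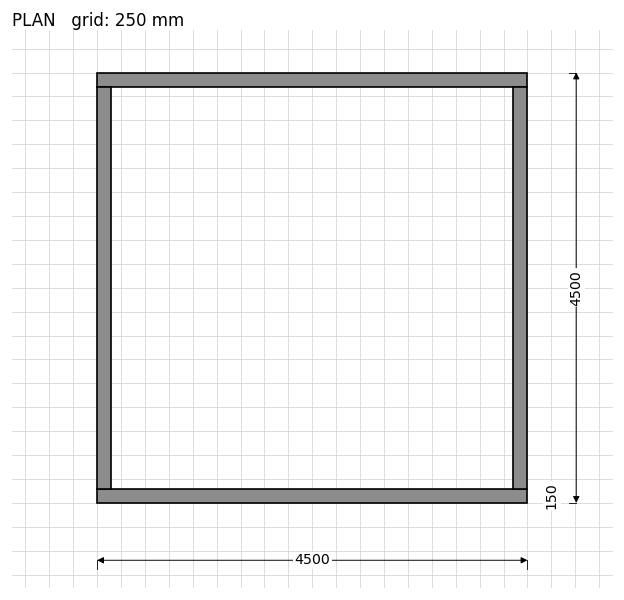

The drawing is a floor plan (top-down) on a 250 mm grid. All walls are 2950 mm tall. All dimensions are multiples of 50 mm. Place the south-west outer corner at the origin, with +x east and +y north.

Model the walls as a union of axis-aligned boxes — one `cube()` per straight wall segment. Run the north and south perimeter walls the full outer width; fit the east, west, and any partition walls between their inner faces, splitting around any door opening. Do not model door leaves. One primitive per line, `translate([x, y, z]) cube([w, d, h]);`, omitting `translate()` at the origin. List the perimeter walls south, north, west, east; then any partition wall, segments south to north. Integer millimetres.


cube([4500, 150, 2950]);
translate([0, 4350, 0]) cube([4500, 150, 2950]);
translate([0, 150, 0]) cube([150, 4200, 2950]);
translate([4350, 150, 0]) cube([150, 4200, 2950]);


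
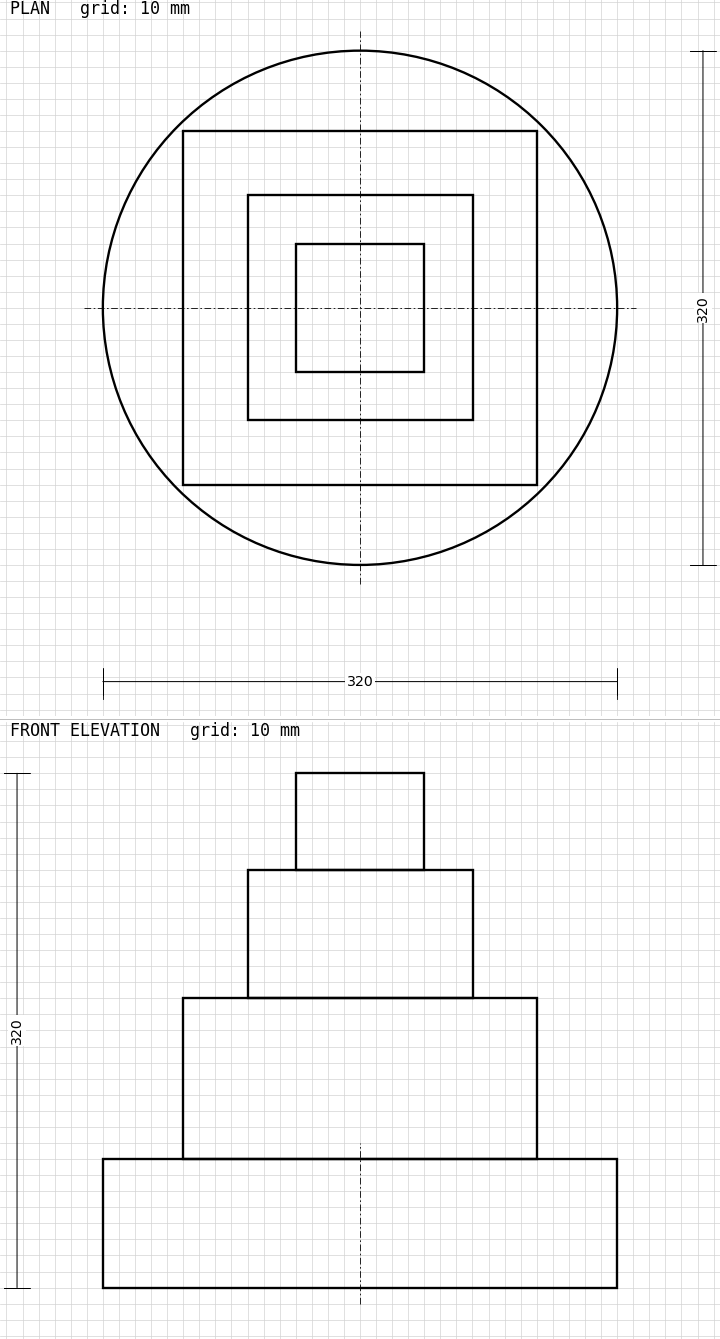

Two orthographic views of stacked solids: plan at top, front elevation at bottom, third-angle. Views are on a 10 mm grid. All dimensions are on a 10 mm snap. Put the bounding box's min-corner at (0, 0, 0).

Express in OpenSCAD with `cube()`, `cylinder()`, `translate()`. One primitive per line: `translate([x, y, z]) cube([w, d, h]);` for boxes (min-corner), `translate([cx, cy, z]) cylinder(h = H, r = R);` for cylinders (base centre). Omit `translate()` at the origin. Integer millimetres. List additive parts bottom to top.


translate([160, 160, 0]) cylinder(h = 80, r = 160);
translate([50, 50, 80]) cube([220, 220, 100]);
translate([90, 90, 180]) cube([140, 140, 80]);
translate([120, 120, 260]) cube([80, 80, 60]);
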